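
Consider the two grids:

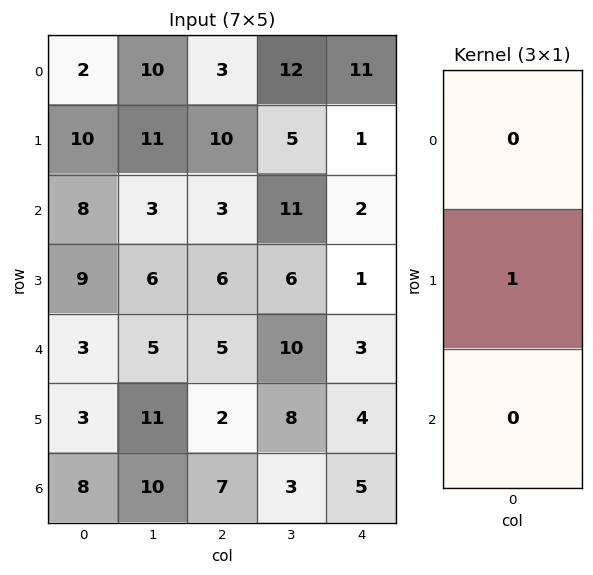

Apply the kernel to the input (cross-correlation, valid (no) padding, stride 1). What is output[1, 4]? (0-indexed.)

The receptive field on the input at this output position is [1 / 2 / 1]. Elementwise product with the kernel and sum: 2·1.

2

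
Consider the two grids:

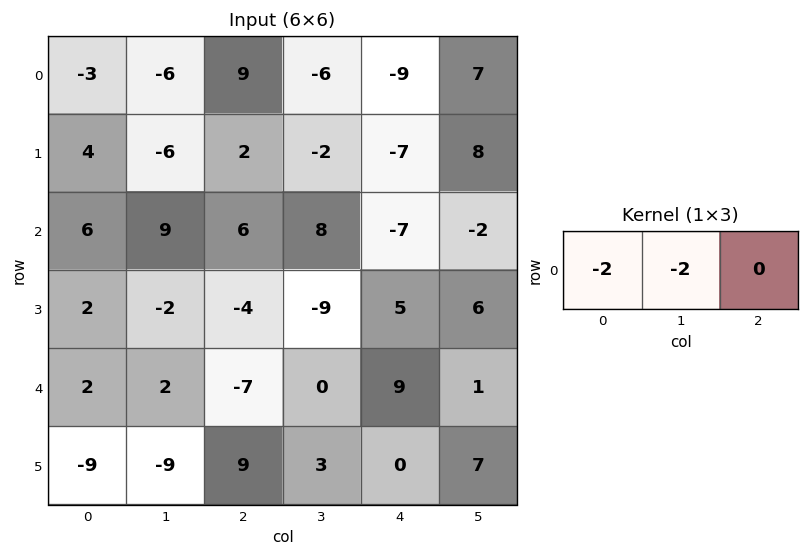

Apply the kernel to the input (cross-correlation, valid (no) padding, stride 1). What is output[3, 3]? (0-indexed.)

8

The receptive field on the input at this output position is [-9 5 6]. Elementwise product with the kernel and sum: -9·-2 + 5·-2.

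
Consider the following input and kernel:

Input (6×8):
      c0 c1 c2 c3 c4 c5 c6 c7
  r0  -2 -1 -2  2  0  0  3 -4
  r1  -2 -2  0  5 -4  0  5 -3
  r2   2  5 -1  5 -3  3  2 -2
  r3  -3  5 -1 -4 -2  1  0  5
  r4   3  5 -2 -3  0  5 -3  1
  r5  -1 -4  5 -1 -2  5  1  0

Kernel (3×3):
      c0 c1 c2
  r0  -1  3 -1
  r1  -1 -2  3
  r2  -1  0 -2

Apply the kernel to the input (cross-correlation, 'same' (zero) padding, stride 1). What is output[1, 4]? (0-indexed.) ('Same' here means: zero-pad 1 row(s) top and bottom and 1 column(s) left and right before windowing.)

The receptive field on the zero-padded input at this output position is [2 0 0 / 5 -4 0 / 5 -3 3]. Elementwise product with the kernel and sum: 2·-1 + 0·3 + 0·-1 + 5·-1 + -4·-2 + 0·3 + 5·-1 + 3·-2.

-10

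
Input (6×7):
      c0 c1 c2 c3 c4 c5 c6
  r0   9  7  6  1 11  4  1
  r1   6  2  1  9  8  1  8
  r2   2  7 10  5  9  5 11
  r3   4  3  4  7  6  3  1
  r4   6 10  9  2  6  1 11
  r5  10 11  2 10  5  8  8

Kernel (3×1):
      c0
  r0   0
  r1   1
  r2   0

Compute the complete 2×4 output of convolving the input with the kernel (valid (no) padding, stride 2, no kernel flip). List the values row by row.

6 1 8 8
4 4 6 1

Output[0,0]: The receptive field on the input at this output position is [9 / 6 / 2]. Elementwise product with the kernel and sum: 6·1.
Output[0,1]: The receptive field on the input at this output position is [6 / 1 / 10]. Elementwise product with the kernel and sum: 1·1.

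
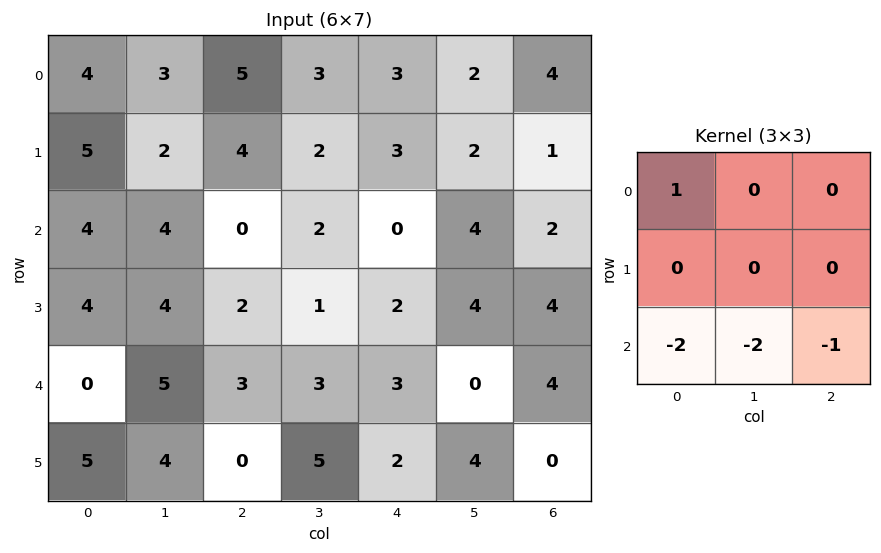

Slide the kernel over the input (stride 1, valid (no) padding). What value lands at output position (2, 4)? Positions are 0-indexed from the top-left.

-10

The receptive field on the input at this output position is [0 4 2 / 2 4 4 / 3 0 4]. Elementwise product with the kernel and sum: 0·1 + 3·-2 + 0·-2 + 4·-1.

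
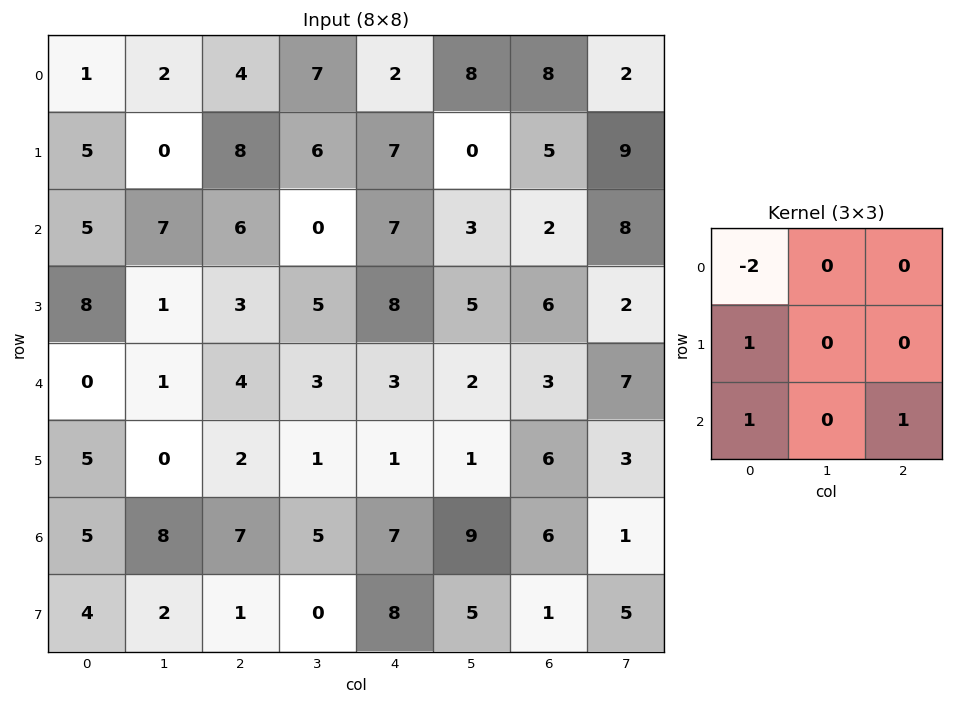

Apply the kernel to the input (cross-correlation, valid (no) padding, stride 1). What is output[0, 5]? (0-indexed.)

-5

The receptive field on the input at this output position is [8 8 2 / 0 5 9 / 3 2 8]. Elementwise product with the kernel and sum: 8·-2 + 0·1 + 3·1 + 8·1.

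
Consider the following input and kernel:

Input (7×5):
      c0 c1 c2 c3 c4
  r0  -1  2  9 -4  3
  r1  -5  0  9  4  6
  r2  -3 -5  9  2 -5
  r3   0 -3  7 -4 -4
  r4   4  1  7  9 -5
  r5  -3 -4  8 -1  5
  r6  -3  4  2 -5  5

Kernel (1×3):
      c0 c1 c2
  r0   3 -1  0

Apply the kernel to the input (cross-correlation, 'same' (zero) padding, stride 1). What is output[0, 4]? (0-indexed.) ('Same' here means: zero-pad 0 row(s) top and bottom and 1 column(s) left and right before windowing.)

-15

The receptive field on the zero-padded input at this output position is [-4 3 0]. Elementwise product with the kernel and sum: -4·3 + 3·-1.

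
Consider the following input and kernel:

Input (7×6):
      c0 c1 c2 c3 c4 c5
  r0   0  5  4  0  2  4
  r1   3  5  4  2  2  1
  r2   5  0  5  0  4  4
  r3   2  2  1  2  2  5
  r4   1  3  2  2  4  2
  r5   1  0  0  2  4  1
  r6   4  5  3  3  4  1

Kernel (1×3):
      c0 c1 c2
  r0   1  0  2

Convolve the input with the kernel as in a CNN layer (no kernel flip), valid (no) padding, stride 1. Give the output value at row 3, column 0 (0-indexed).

The receptive field on the input at this output position is [2 2 1]. Elementwise product with the kernel and sum: 2·1 + 1·2.

4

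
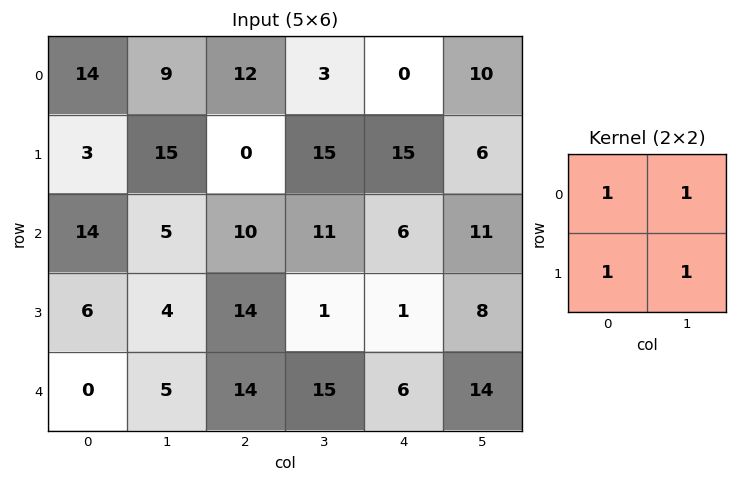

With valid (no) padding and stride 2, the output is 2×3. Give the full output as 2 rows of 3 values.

41 30 31
29 36 26

Output[0,0]: The receptive field on the input at this output position is [14 9 / 3 15]. Elementwise product with the kernel and sum: 14·1 + 9·1 + 3·1 + 15·1.
Output[0,1]: The receptive field on the input at this output position is [12 3 / 0 15]. Elementwise product with the kernel and sum: 12·1 + 3·1 + 0·1 + 15·1.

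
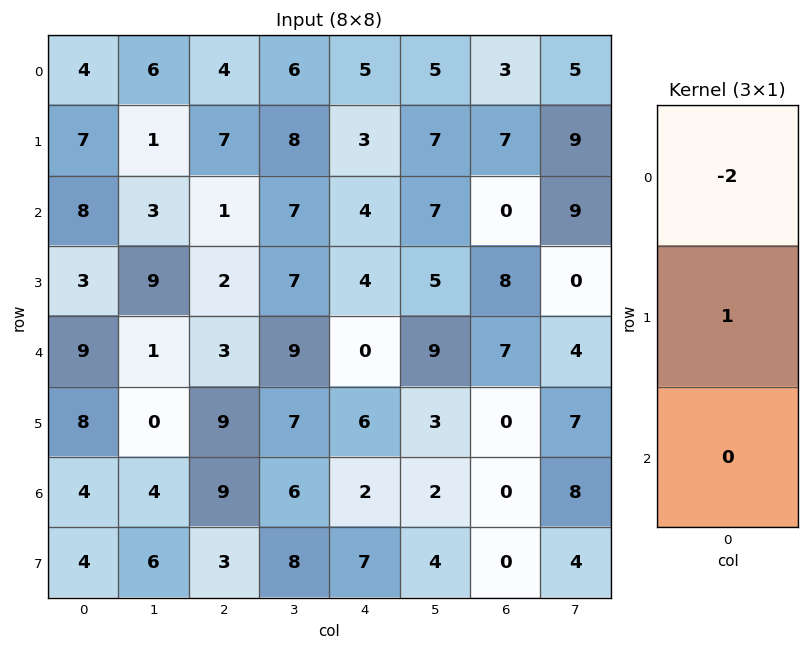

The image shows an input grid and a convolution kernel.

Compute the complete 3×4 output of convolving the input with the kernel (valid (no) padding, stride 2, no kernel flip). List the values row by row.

Output[0,0]: The receptive field on the input at this output position is [4 / 7 / 8]. Elementwise product with the kernel and sum: 4·-2 + 7·1.

-1 -1 -7 1
-13 0 -4 8
-10 3 6 -14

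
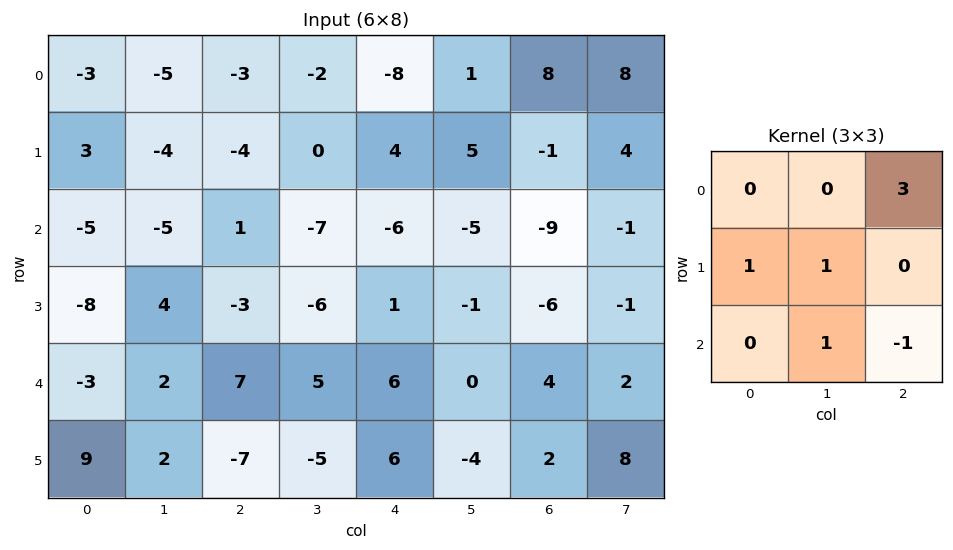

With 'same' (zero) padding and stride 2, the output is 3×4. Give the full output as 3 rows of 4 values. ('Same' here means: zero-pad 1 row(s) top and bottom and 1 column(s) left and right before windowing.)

4 -12 -11 4
-29 -1 4 -7
16 -11 18 -5

Output[0,0]: The receptive field on the zero-padded input at this output position is [0 0 0 / 0 -3 -5 / 0 3 -4]. Elementwise product with the kernel and sum: 0·3 + 0·1 + -3·1 + 3·1 + -4·-1.
Output[0,1]: The receptive field on the zero-padded input at this output position is [0 0 0 / -5 -3 -2 / -4 -4 0]. Elementwise product with the kernel and sum: 0·3 + -5·1 + -3·1 + -4·1 + 0·-1.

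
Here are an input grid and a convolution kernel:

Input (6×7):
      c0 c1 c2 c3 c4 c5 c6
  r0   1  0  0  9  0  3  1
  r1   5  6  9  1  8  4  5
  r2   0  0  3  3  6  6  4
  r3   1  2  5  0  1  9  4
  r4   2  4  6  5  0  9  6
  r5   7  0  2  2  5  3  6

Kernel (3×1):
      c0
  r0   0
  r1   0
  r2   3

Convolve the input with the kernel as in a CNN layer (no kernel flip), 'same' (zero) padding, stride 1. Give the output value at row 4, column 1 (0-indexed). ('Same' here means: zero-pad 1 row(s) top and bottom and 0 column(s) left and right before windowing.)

The receptive field on the zero-padded input at this output position is [2 / 4 / 0]. Elementwise product with the kernel and sum: 0·3.

0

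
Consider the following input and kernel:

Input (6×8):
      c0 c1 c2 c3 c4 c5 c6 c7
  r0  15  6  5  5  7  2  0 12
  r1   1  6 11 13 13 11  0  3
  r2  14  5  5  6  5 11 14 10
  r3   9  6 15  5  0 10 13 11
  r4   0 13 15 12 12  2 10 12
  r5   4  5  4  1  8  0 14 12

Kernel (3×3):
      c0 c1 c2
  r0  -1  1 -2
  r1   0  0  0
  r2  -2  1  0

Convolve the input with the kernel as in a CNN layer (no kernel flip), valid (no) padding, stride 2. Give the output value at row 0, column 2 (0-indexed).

The receptive field on the input at this output position is [7 2 0 / 13 11 0 / 5 11 14]. Elementwise product with the kernel and sum: 7·-1 + 2·1 + 0·-2 + 5·-2 + 11·1.

-4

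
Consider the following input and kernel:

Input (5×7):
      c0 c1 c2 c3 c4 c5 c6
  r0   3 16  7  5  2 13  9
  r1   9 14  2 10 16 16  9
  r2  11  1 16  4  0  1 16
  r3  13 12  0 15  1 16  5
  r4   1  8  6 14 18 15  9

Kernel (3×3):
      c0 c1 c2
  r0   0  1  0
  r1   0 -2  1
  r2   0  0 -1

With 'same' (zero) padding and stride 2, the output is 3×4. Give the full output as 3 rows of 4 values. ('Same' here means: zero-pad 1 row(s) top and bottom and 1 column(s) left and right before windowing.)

Output[0,0]: The receptive field on the zero-padded input at this output position is [0 0 0 / 0 3 16 / 0 9 14]. Elementwise product with the kernel and sum: 0·1 + 3·-2 + 16·1 + 14·-1.
Output[0,1]: The receptive field on the zero-padded input at this output position is [0 0 0 / 16 7 5 / 14 2 10]. Elementwise product with the kernel and sum: 0·1 + 7·-2 + 5·1 + 10·-1.

-4 -19 -7 -18
-24 -41 1 -23
19 2 -20 -13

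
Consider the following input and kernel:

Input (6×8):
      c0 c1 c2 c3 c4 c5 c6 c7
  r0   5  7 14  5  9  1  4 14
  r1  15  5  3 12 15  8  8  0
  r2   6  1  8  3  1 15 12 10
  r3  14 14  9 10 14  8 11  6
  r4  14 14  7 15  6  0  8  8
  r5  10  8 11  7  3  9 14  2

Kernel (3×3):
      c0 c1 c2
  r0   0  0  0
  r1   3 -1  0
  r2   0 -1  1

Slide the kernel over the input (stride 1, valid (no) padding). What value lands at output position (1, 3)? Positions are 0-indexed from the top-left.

The receptive field on the input at this output position is [12 15 8 / 3 1 15 / 10 14 8]. Elementwise product with the kernel and sum: 3·3 + 1·-1 + 14·-1 + 8·1.

2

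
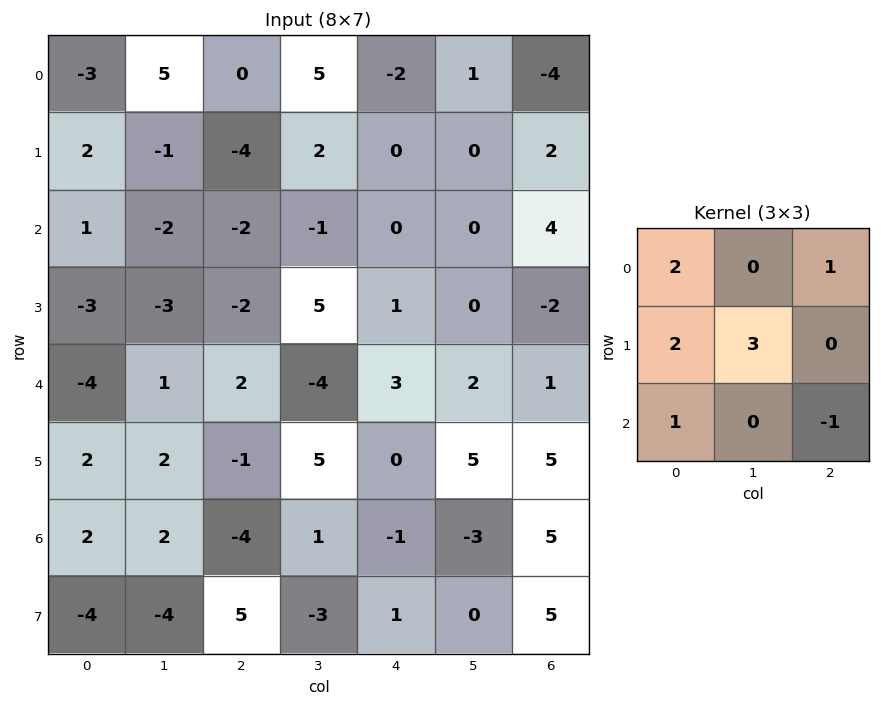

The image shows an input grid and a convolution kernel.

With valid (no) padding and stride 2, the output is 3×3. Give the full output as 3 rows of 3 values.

-2 -6 -12
-21 6 8
10 17 16

Output[0,0]: The receptive field on the input at this output position is [-3 5 0 / 2 -1 -4 / 1 -2 -2]. Elementwise product with the kernel and sum: -3·2 + 0·1 + 2·2 + -1·3 + 1·1 + -2·-1.
Output[0,1]: The receptive field on the input at this output position is [0 5 -2 / -4 2 0 / -2 -1 0]. Elementwise product with the kernel and sum: 0·2 + -2·1 + -4·2 + 2·3 + -2·1 + 0·-1.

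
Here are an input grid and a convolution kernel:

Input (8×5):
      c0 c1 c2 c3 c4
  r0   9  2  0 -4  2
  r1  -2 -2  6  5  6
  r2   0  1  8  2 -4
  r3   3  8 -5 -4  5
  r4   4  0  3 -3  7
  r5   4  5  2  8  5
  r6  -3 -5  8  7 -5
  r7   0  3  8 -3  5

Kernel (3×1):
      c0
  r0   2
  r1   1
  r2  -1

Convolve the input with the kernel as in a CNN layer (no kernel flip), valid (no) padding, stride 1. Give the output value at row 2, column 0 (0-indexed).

-1

The receptive field on the input at this output position is [0 / 3 / 4]. Elementwise product with the kernel and sum: 0·2 + 3·1 + 4·-1.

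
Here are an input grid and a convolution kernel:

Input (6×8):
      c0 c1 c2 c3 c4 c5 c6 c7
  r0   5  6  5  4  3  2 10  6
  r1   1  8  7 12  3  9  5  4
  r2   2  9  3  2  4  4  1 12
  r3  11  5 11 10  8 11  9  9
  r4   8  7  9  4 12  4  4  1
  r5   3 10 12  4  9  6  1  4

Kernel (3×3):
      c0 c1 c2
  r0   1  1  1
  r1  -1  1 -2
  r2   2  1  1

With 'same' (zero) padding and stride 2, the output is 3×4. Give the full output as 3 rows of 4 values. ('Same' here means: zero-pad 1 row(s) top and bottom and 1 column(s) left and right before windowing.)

2 26 31 23
9 48 57 31
23 56 52 44

Output[0,0]: The receptive field on the zero-padded input at this output position is [0 0 0 / 0 5 6 / 0 1 8]. Elementwise product with the kernel and sum: 0·1 + 0·1 + 0·1 + 0·-1 + 5·1 + 6·-2 + 0·2 + 1·1 + 8·1.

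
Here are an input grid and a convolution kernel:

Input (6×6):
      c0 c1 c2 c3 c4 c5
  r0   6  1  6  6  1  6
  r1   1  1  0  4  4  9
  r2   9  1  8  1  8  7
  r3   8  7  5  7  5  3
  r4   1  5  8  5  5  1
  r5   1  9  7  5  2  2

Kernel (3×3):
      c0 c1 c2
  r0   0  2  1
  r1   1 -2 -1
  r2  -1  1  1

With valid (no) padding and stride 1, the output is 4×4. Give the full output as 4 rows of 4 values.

7 23 2 9
5 -7 17 -4
11 15 -2 18
17 4 12 6

Output[0,0]: The receptive field on the input at this output position is [6 1 6 / 1 1 0 / 9 1 8]. Elementwise product with the kernel and sum: 1·2 + 6·1 + 1·1 + 1·-2 + 0·-1 + 9·-1 + 1·1 + 8·1.
Output[0,1]: The receptive field on the input at this output position is [1 6 6 / 1 0 4 / 1 8 1]. Elementwise product with the kernel and sum: 6·2 + 6·1 + 1·1 + 0·-2 + 4·-1 + 1·-1 + 8·1 + 1·1.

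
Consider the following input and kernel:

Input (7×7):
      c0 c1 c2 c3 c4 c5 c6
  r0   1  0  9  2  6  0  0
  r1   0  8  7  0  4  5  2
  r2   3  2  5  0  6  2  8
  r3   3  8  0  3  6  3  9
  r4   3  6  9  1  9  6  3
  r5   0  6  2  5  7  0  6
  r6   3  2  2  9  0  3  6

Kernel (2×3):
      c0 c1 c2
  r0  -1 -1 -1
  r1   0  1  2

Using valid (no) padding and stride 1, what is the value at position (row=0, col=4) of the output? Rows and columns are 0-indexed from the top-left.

3

The receptive field on the input at this output position is [6 0 0 / 4 5 2]. Elementwise product with the kernel and sum: 6·-1 + 0·-1 + 0·-1 + 5·1 + 2·2.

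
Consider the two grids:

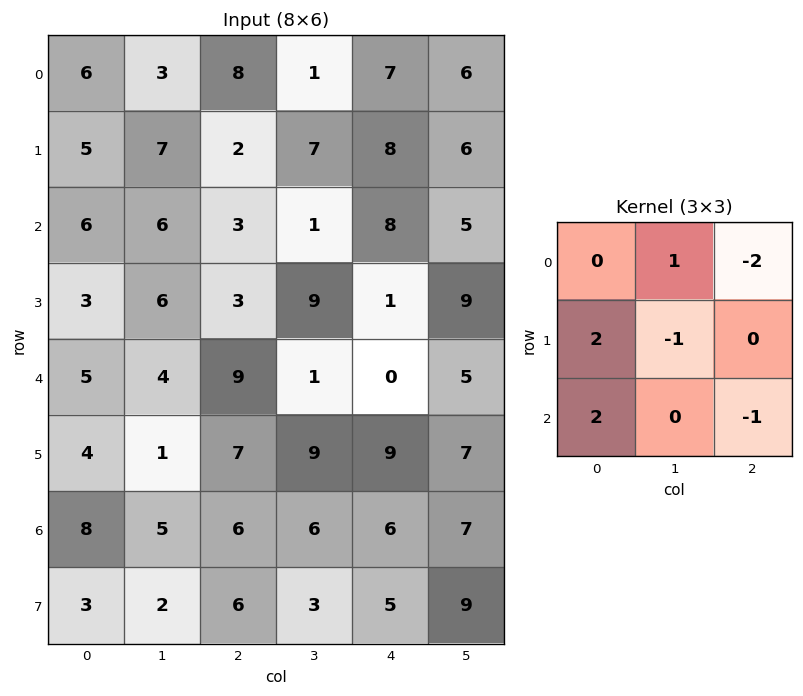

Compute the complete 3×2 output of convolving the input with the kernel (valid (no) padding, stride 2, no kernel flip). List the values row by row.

Output[0,0]: The receptive field on the input at this output position is [6 3 8 / 5 7 2 / 6 6 3]. Elementwise product with the kernel and sum: 3·1 + 8·-2 + 5·2 + 7·-1 + 6·2 + 3·-1.

-1 -18
1 0
3 12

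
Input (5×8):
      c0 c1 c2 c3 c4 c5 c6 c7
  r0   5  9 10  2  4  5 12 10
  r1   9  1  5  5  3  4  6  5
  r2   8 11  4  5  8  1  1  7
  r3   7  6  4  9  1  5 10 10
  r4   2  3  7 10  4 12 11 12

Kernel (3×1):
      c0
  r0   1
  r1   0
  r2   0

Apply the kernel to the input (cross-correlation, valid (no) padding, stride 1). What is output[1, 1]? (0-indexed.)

1

The receptive field on the input at this output position is [1 / 11 / 6]. Elementwise product with the kernel and sum: 1·1.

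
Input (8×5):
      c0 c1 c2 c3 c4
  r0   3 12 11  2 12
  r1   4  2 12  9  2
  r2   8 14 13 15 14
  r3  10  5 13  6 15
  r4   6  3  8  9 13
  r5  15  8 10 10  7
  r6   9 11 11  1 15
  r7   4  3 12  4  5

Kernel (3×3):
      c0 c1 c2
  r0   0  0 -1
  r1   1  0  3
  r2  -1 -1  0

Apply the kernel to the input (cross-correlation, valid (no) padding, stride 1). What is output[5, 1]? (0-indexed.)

-11

The receptive field on the input at this output position is [8 10 10 / 11 11 1 / 3 12 4]. Elementwise product with the kernel and sum: 10·-1 + 11·1 + 1·3 + 3·-1 + 12·-1.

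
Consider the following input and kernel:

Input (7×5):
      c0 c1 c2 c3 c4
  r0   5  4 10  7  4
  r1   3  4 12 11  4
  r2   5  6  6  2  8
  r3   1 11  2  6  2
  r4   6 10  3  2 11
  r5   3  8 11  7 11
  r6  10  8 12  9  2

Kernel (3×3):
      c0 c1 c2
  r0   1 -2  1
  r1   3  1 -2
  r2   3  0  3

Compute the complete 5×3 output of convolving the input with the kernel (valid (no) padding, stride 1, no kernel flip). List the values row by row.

Output[0,0]: The receptive field on the input at this output position is [5 4 10 / 3 4 12 / 5 6 6]. Elementwise product with the kernel and sum: 5·1 + 4·-2 + 10·1 + 3·3 + 4·1 + 12·-2 + 5·3 + 6·3.
Output[0,1]: The receptive field on the input at this output position is [4 10 7 / 4 12 11 / 6 6 2]. Elementwise product with the kernel and sum: 4·1 + 10·-2 + 7·1 + 4·3 + 12·1 + 11·-2 + 6·3 + 2·3.

29 17 81
25 62 10
36 55 60
45 87 47
50 78 70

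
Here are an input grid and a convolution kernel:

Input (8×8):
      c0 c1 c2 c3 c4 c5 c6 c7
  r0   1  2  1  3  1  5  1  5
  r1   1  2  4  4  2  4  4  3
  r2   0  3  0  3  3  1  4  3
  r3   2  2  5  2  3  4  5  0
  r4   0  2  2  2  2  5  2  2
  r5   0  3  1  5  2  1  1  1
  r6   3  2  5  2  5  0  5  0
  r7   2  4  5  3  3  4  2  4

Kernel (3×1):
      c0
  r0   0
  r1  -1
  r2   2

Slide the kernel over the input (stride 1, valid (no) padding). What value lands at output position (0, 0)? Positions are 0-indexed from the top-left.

The receptive field on the input at this output position is [1 / 1 / 0]. Elementwise product with the kernel and sum: 1·-1 + 0·2.

-1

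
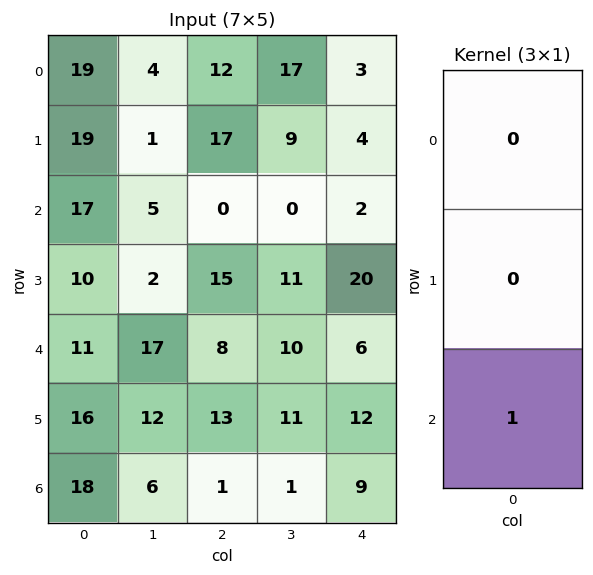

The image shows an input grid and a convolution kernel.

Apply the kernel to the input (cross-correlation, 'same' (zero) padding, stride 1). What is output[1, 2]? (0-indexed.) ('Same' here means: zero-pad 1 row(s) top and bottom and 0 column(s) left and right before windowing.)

0

The receptive field on the zero-padded input at this output position is [12 / 17 / 0]. Elementwise product with the kernel and sum: 0·1.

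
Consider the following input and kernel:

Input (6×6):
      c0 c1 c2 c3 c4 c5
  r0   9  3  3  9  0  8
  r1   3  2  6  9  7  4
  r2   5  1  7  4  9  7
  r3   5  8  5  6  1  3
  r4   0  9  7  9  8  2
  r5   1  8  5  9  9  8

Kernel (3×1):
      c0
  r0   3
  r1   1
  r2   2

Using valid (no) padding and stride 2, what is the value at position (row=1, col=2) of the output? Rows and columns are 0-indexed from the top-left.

44

The receptive field on the input at this output position is [9 / 1 / 8]. Elementwise product with the kernel and sum: 9·3 + 1·1 + 8·2.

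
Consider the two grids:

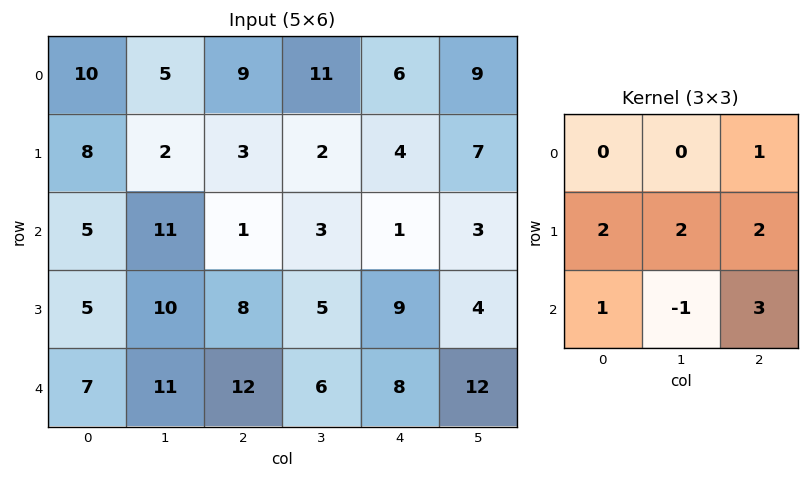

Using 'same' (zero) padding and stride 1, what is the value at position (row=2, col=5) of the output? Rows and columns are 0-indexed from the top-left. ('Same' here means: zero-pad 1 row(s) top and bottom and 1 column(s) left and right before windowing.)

The receptive field on the zero-padded input at this output position is [4 7 0 / 1 3 0 / 9 4 0]. Elementwise product with the kernel and sum: 0·1 + 1·2 + 3·2 + 0·2 + 9·1 + 4·-1 + 0·3.

13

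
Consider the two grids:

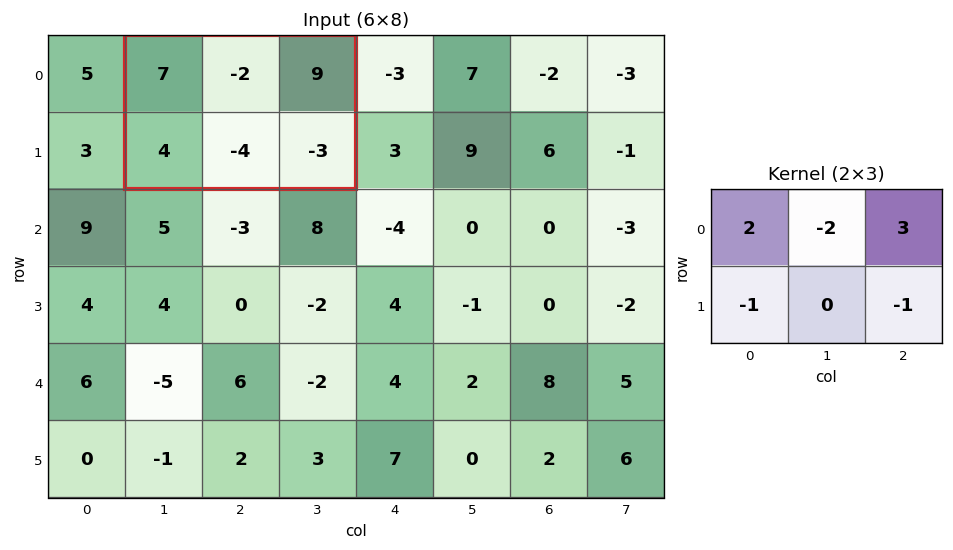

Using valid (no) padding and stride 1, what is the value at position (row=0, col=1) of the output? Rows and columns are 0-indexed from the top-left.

The receptive field on the input at this output position is [7 -2 9 / 4 -4 -3]. Elementwise product with the kernel and sum: 7·2 + -2·-2 + 9·3 + 4·-1 + -3·-1.

44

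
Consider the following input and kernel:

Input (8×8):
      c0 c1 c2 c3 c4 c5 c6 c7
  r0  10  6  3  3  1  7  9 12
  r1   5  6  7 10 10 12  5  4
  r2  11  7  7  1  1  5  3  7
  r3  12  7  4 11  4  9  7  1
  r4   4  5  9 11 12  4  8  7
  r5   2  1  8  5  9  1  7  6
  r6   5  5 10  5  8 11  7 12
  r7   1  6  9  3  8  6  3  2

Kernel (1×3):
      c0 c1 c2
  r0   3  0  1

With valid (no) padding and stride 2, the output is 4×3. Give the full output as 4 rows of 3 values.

33 10 12
40 22 6
21 39 44
25 38 31

Output[0,0]: The receptive field on the input at this output position is [10 6 3]. Elementwise product with the kernel and sum: 10·3 + 3·1.
Output[0,1]: The receptive field on the input at this output position is [3 3 1]. Elementwise product with the kernel and sum: 3·3 + 1·1.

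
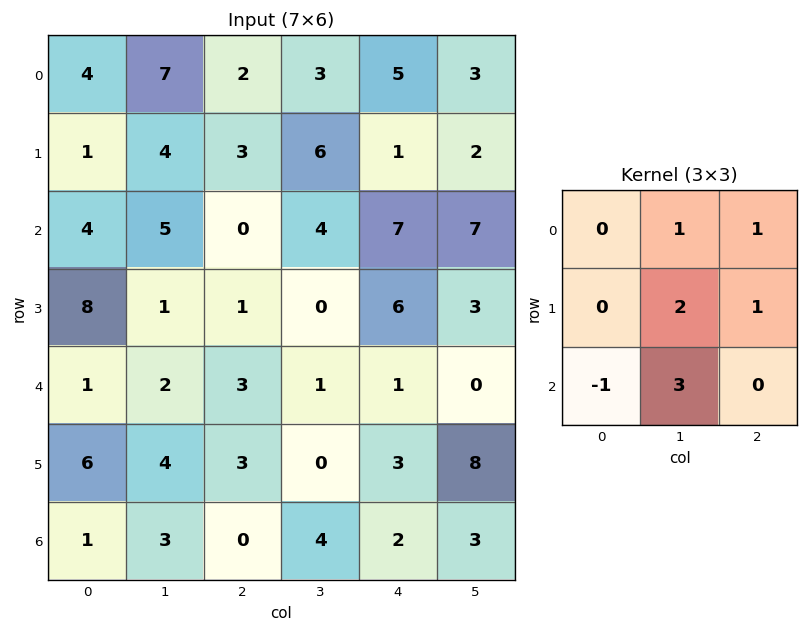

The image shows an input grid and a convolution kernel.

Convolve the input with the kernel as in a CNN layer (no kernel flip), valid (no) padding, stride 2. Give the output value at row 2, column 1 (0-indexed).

17

The receptive field on the input at this output position is [3 1 1 / 3 0 3 / 0 4 2]. Elementwise product with the kernel and sum: 1·1 + 1·1 + 0·2 + 3·1 + 0·-1 + 4·3.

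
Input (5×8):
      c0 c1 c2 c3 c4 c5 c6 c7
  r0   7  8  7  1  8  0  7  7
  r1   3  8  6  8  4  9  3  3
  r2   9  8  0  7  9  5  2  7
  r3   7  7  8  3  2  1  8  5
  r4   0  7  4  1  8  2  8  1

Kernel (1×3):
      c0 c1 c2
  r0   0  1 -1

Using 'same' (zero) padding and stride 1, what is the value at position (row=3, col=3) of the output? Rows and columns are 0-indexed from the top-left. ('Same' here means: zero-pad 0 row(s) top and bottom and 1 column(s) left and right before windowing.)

1

The receptive field on the zero-padded input at this output position is [8 3 2]. Elementwise product with the kernel and sum: 3·1 + 2·-1.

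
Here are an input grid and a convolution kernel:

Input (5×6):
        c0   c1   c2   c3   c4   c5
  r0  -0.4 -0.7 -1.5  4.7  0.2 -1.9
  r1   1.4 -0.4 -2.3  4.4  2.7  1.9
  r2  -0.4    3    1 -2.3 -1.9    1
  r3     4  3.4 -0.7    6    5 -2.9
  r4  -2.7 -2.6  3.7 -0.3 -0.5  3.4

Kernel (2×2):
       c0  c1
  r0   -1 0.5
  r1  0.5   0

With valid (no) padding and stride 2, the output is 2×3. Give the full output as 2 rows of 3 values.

Output[0,0]: The receptive field on the input at this output position is [-0.4 -0.7 / 1.4 -0.4]. Elementwise product with the kernel and sum: -0.4·-1 + -0.7·0.5 + 1.4·0.5.
Output[0,1]: The receptive field on the input at this output position is [-1.5 4.7 / -2.3 4.4]. Elementwise product with the kernel and sum: -1.5·-1 + 4.7·0.5 + -2.3·0.5.

0.75 2.7 0.2
3.9 -2.5 4.9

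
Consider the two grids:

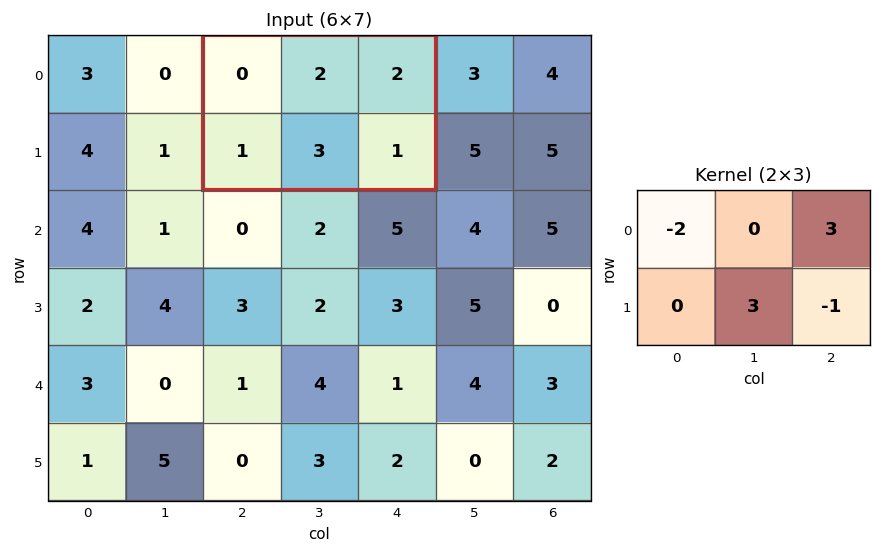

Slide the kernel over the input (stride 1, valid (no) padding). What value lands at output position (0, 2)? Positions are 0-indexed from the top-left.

The receptive field on the input at this output position is [0 2 2 / 1 3 1]. Elementwise product with the kernel and sum: 0·-2 + 2·3 + 3·3 + 1·-1.

14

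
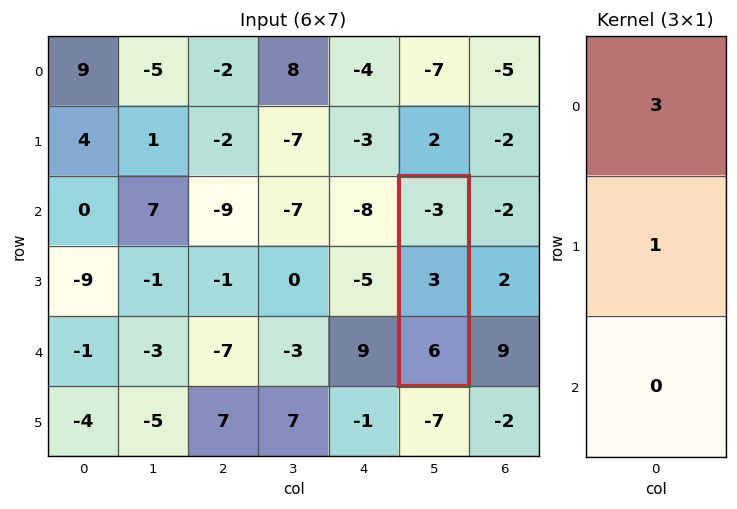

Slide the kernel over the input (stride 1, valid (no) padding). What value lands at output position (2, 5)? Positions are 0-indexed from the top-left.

-6

The receptive field on the input at this output position is [-3 / 3 / 6]. Elementwise product with the kernel and sum: -3·3 + 3·1.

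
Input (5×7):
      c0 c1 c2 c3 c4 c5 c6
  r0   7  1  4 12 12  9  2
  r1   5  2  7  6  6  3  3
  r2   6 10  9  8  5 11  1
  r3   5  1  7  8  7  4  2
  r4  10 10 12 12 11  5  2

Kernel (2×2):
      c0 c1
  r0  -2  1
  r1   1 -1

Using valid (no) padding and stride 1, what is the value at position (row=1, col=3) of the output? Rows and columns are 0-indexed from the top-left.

-3

The receptive field on the input at this output position is [6 6 / 8 5]. Elementwise product with the kernel and sum: 6·-2 + 6·1 + 8·1 + 5·-1.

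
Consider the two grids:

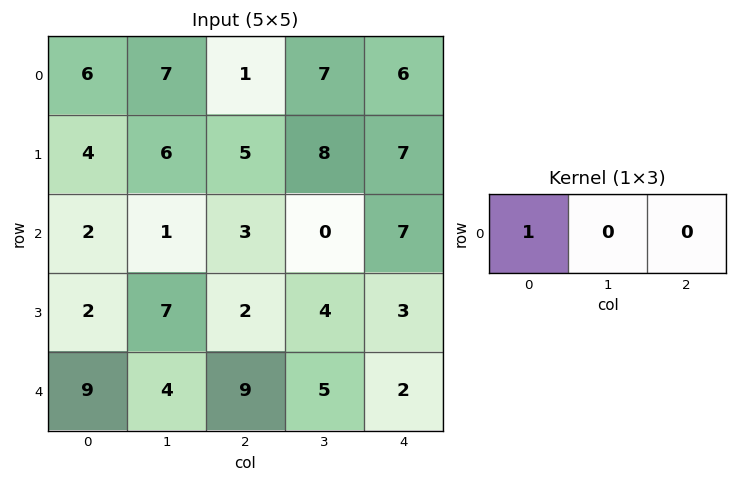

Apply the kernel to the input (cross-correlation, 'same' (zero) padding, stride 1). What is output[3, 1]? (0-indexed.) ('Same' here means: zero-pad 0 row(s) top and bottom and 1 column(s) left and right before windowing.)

The receptive field on the zero-padded input at this output position is [2 7 2]. Elementwise product with the kernel and sum: 2·1.

2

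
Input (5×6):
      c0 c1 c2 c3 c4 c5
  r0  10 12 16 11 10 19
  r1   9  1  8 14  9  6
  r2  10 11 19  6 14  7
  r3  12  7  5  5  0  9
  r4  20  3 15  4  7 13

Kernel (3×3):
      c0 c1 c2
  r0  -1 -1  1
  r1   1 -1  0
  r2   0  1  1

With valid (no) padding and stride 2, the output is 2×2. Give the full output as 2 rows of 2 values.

32 -3
21 0

Output[0,0]: The receptive field on the input at this output position is [10 12 16 / 9 1 8 / 10 11 19]. Elementwise product with the kernel and sum: 10·-1 + 12·-1 + 16·1 + 9·1 + 1·-1 + 11·1 + 19·1.
Output[0,1]: The receptive field on the input at this output position is [16 11 10 / 8 14 9 / 19 6 14]. Elementwise product with the kernel and sum: 16·-1 + 11·-1 + 10·1 + 8·1 + 14·-1 + 6·1 + 14·1.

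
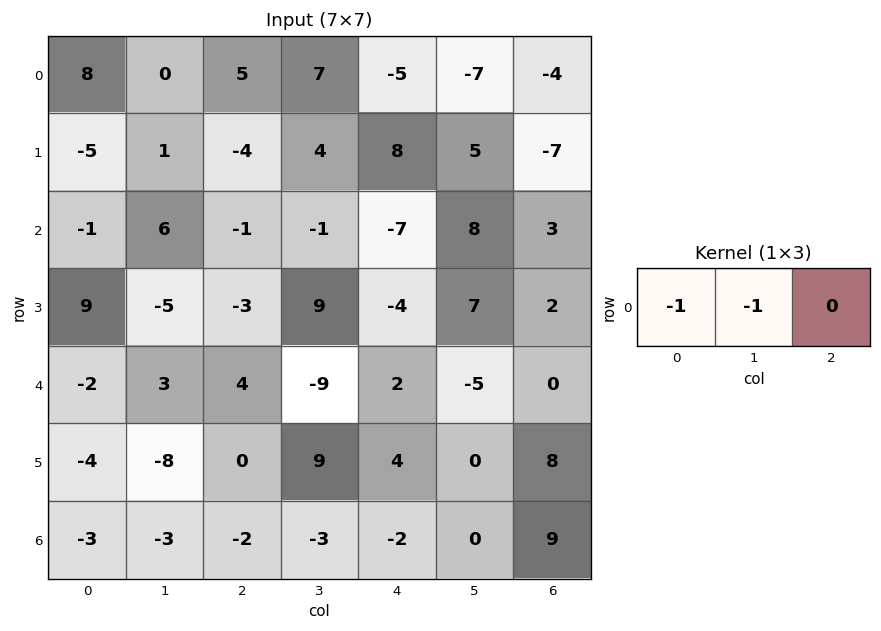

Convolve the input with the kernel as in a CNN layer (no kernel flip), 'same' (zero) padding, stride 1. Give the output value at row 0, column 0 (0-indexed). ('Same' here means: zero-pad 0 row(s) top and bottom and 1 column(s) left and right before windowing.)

-8

The receptive field on the zero-padded input at this output position is [0 8 0]. Elementwise product with the kernel and sum: 0·-1 + 8·-1.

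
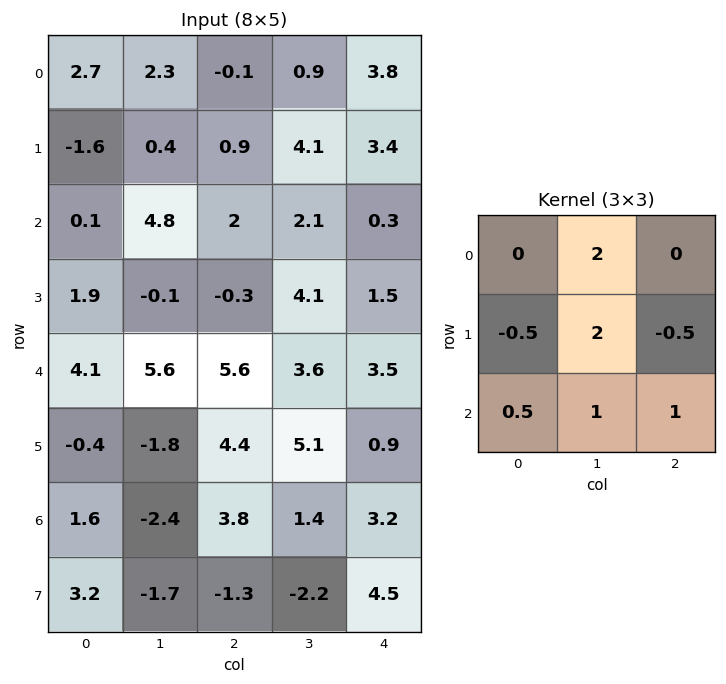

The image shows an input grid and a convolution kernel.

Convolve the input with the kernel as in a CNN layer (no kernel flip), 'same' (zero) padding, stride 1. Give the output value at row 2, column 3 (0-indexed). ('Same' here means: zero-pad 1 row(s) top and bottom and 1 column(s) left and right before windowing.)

16.7

The receptive field on the zero-padded input at this output position is [0.9 4.1 3.4 / 2 2.1 0.3 / -0.3 4.1 1.5]. Elementwise product with the kernel and sum: 4.1·2 + 2·-0.5 + 2.1·2 + 0.3·-0.5 + -0.3·0.5 + 4.1·1 + 1.5·1.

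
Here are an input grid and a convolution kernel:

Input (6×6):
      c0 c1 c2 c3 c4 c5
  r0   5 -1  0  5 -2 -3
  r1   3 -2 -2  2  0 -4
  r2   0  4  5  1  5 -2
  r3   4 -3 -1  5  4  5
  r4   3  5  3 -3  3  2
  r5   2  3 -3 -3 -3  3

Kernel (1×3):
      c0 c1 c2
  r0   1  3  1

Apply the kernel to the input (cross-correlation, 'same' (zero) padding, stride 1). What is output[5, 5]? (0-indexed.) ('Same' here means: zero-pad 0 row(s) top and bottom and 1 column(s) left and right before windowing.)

6

The receptive field on the zero-padded input at this output position is [-3 3 0]. Elementwise product with the kernel and sum: -3·1 + 3·3 + 0·1.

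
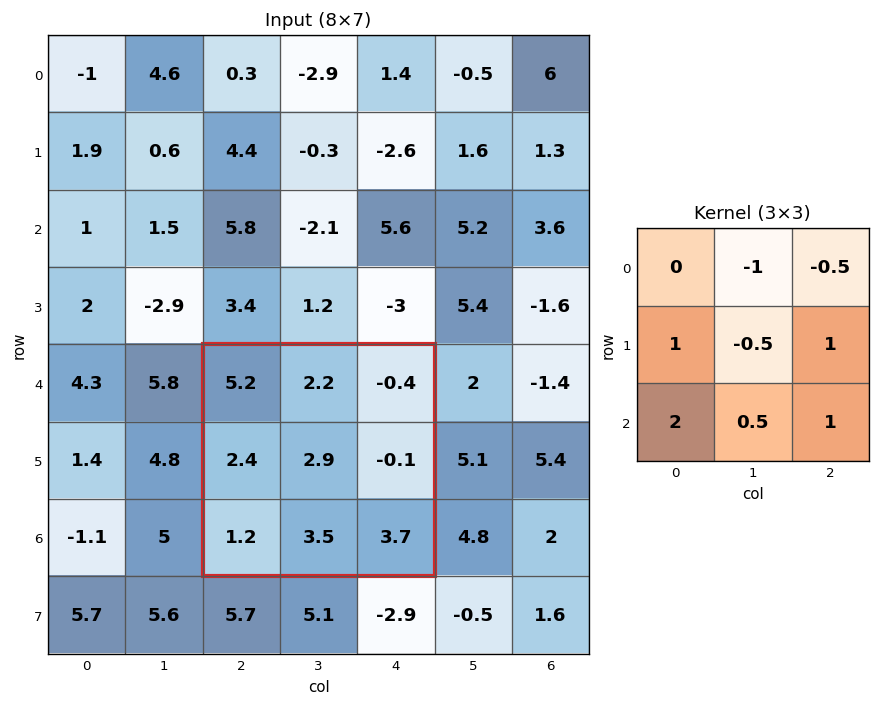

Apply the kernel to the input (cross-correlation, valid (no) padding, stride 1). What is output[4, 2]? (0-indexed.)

6.7

The receptive field on the input at this output position is [5.2 2.2 -0.4 / 2.4 2.9 -0.1 / 1.2 3.5 3.7]. Elementwise product with the kernel and sum: 2.2·-1 + -0.4·-0.5 + 2.4·1 + 2.9·-0.5 + -0.1·1 + 1.2·2 + 3.5·0.5 + 3.7·1.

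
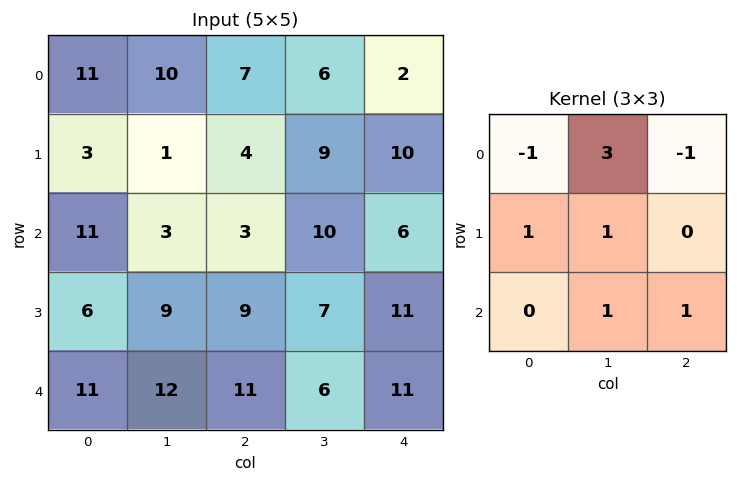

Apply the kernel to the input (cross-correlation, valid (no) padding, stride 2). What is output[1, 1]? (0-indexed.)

54

The receptive field on the input at this output position is [3 10 6 / 9 7 11 / 11 6 11]. Elementwise product with the kernel and sum: 3·-1 + 10·3 + 6·-1 + 9·1 + 7·1 + 6·1 + 11·1.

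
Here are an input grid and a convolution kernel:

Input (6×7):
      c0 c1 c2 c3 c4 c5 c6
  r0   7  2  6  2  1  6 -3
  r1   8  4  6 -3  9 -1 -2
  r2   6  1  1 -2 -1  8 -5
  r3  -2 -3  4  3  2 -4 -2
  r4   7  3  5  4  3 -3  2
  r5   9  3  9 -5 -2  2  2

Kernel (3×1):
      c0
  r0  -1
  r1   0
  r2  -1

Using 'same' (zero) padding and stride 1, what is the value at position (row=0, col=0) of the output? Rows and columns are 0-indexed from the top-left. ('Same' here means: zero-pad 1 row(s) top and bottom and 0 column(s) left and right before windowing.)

-8

The receptive field on the zero-padded input at this output position is [0 / 7 / 8]. Elementwise product with the kernel and sum: 0·-1 + 8·-1.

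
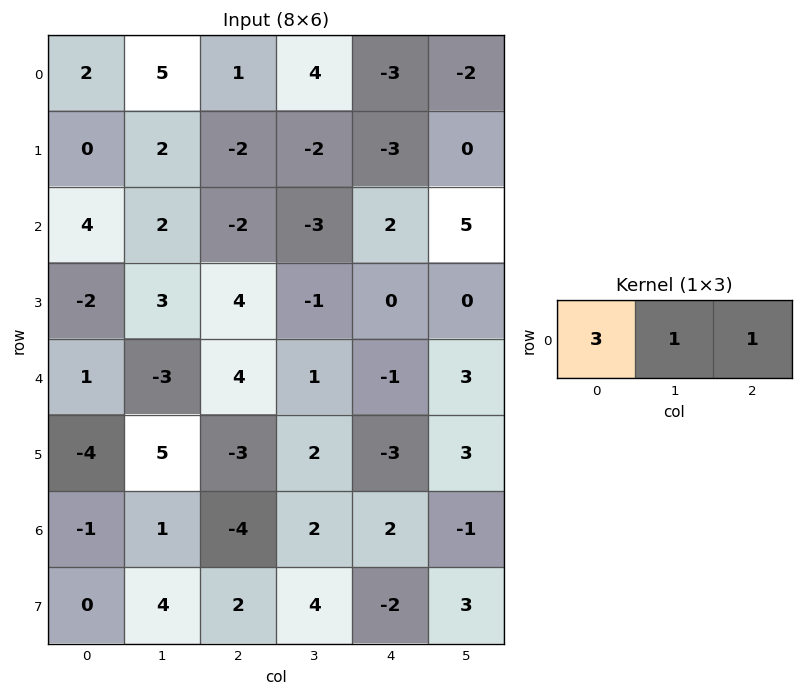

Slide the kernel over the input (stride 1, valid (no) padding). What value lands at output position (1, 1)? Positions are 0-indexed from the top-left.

The receptive field on the input at this output position is [2 -2 -2]. Elementwise product with the kernel and sum: 2·3 + -2·1 + -2·1.

2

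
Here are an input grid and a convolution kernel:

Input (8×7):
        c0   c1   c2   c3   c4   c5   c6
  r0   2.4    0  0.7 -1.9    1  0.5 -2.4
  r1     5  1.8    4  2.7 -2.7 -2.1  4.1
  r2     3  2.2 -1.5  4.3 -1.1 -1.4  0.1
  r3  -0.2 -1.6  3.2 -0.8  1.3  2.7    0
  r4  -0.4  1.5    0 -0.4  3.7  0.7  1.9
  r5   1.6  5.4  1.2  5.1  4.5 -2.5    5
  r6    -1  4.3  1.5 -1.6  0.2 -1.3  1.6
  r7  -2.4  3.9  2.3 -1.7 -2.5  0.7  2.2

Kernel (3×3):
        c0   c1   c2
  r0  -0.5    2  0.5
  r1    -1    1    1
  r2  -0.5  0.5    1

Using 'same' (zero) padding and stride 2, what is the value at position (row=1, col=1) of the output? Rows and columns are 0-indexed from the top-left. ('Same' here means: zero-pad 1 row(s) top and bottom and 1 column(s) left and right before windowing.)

The receptive field on the zero-padded input at this output position is [1.8 4 2.7 / 2.2 -1.5 4.3 / -1.6 3.2 -0.8]. Elementwise product with the kernel and sum: 1.8·-0.5 + 4·2 + 2.7·0.5 + 2.2·-1 + -1.5·1 + 4.3·1 + -1.6·-0.5 + 3.2·0.5 + -0.8·1.

10.65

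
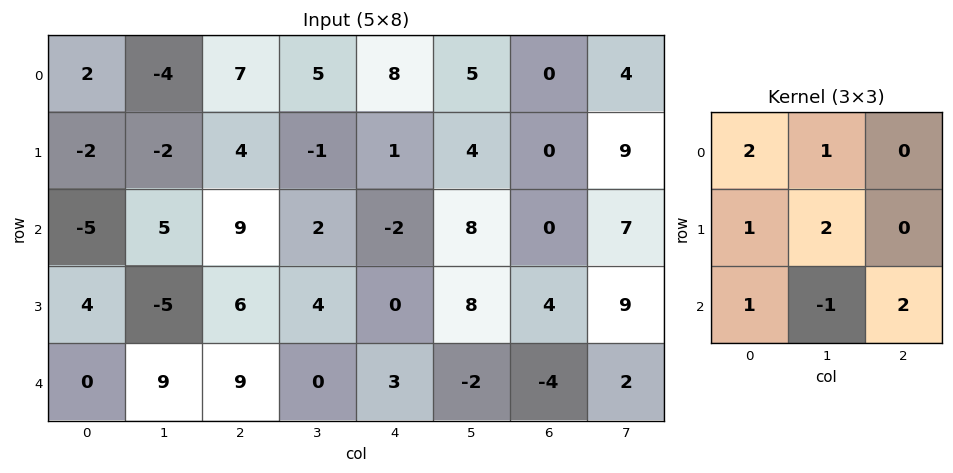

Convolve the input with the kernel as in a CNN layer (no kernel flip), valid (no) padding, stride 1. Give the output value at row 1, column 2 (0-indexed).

The receptive field on the input at this output position is [4 -1 1 / 9 2 -2 / 6 4 0]. Elementwise product with the kernel and sum: 4·2 + -1·1 + 9·1 + 2·2 + 6·1 + 4·-1 + 0·2.

22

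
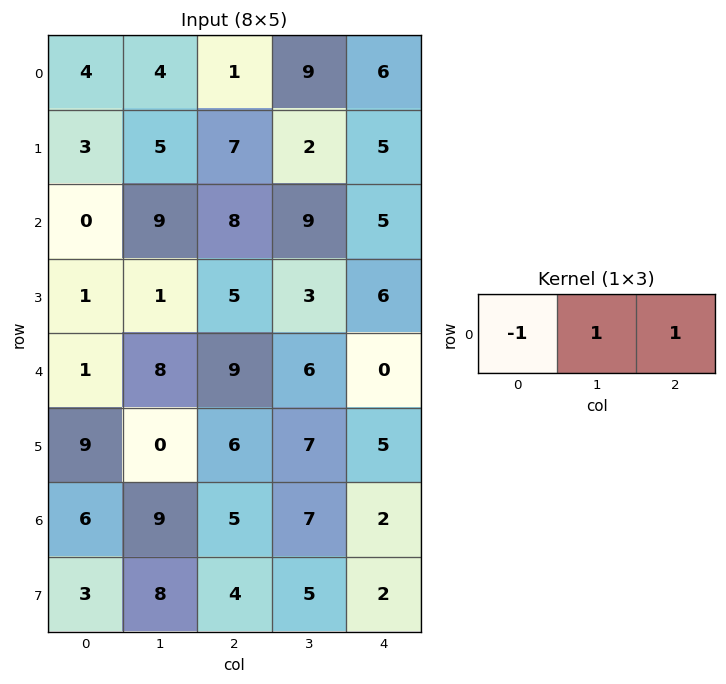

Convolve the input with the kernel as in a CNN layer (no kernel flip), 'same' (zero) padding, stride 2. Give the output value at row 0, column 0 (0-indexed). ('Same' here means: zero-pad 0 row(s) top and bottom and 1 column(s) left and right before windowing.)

The receptive field on the zero-padded input at this output position is [0 4 4]. Elementwise product with the kernel and sum: 0·-1 + 4·1 + 4·1.

8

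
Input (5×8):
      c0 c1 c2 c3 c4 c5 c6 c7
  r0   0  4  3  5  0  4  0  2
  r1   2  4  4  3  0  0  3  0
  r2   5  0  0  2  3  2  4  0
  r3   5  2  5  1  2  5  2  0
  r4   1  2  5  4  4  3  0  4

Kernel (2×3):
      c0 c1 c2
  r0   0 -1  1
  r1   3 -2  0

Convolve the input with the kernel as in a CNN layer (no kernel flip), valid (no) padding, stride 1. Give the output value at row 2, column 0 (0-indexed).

The receptive field on the input at this output position is [5 0 0 / 5 2 5]. Elementwise product with the kernel and sum: 0·-1 + 0·1 + 5·3 + 2·-2.

11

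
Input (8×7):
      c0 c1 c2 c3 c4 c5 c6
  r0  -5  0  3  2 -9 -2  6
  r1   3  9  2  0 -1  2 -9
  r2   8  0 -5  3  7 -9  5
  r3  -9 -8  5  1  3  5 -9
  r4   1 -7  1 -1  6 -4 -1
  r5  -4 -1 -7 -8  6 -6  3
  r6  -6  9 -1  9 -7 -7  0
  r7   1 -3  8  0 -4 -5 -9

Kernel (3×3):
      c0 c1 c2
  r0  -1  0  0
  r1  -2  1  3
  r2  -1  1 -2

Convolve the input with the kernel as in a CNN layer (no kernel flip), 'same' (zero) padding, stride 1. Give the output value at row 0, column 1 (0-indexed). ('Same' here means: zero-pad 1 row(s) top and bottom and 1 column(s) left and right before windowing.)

21

The receptive field on the zero-padded input at this output position is [0 0 0 / -5 0 3 / 3 9 2]. Elementwise product with the kernel and sum: 0·-1 + -5·-2 + 0·1 + 3·3 + 3·-1 + 9·1 + 2·-2.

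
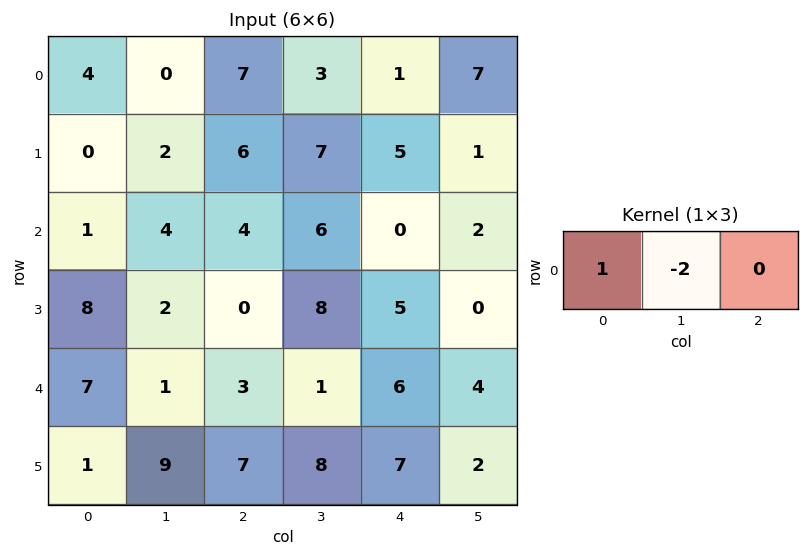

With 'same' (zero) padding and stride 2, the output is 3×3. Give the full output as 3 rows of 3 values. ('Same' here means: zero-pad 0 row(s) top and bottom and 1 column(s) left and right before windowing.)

-8 -14 1
-2 -4 6
-14 -5 -11

Output[0,0]: The receptive field on the zero-padded input at this output position is [0 4 0]. Elementwise product with the kernel and sum: 0·1 + 4·-2.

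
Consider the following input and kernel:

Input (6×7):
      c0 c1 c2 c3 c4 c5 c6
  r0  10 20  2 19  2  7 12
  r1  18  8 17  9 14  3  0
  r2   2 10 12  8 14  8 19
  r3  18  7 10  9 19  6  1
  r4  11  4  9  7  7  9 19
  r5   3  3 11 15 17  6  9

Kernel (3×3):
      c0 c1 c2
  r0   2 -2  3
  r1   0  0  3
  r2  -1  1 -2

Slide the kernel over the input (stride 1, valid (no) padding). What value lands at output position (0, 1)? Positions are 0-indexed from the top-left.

106

The receptive field on the input at this output position is [20 2 19 / 8 17 9 / 10 12 8]. Elementwise product with the kernel and sum: 20·2 + 2·-2 + 19·3 + 9·3 + 10·-1 + 12·1 + 8·-2.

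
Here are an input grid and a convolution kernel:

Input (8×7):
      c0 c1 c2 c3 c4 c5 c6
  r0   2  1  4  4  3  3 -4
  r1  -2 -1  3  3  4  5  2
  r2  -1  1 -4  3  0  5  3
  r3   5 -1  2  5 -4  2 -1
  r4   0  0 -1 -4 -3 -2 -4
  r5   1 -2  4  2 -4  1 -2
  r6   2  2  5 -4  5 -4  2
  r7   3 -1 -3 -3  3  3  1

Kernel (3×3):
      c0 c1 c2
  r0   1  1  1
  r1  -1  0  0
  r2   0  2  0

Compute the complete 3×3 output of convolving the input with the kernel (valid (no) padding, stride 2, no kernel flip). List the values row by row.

11 14 8
-9 -11 8
2 -20 -13

Output[0,0]: The receptive field on the input at this output position is [2 1 4 / -2 -1 3 / -1 1 -4]. Elementwise product with the kernel and sum: 2·1 + 1·1 + 4·1 + -2·-1 + 1·2.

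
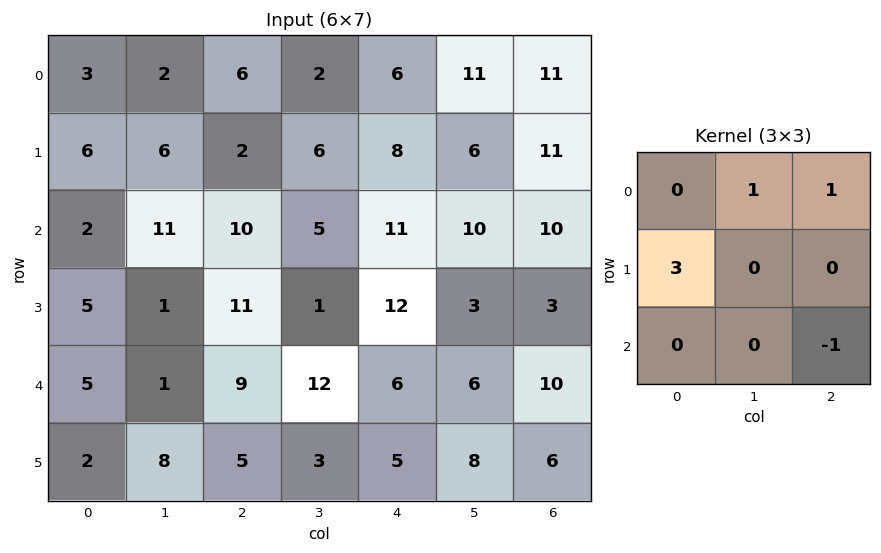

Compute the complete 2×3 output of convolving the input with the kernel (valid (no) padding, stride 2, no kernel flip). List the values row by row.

16 3 36
27 43 46

Output[0,0]: The receptive field on the input at this output position is [3 2 6 / 6 6 2 / 2 11 10]. Elementwise product with the kernel and sum: 2·1 + 6·1 + 6·3 + 10·-1.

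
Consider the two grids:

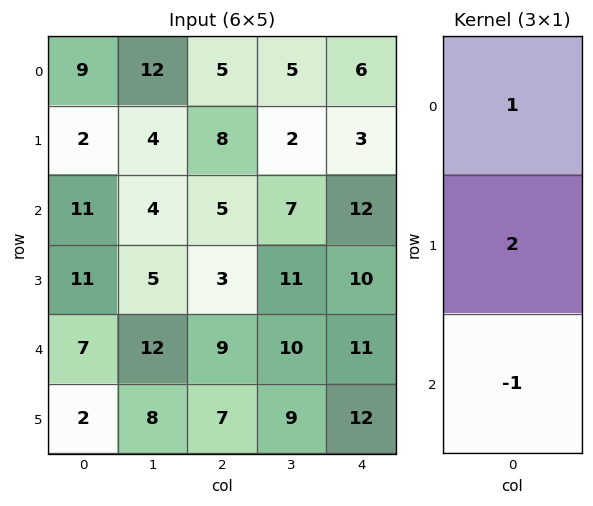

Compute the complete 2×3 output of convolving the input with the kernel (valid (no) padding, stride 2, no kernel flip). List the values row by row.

2 16 0
26 2 21

Output[0,0]: The receptive field on the input at this output position is [9 / 2 / 11]. Elementwise product with the kernel and sum: 9·1 + 2·2 + 11·-1.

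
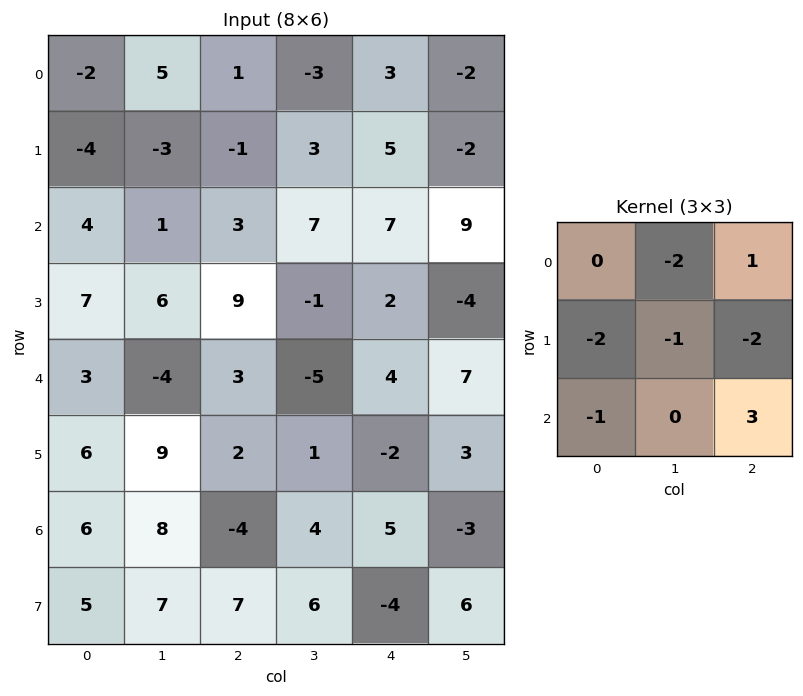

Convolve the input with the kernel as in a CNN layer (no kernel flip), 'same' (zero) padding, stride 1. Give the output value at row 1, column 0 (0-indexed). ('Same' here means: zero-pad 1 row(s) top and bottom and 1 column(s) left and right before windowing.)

The receptive field on the zero-padded input at this output position is [0 -2 5 / 0 -4 -3 / 0 4 1]. Elementwise product with the kernel and sum: -2·-2 + 5·1 + 0·-2 + -4·-1 + -3·-2 + 0·-1 + 1·3.

22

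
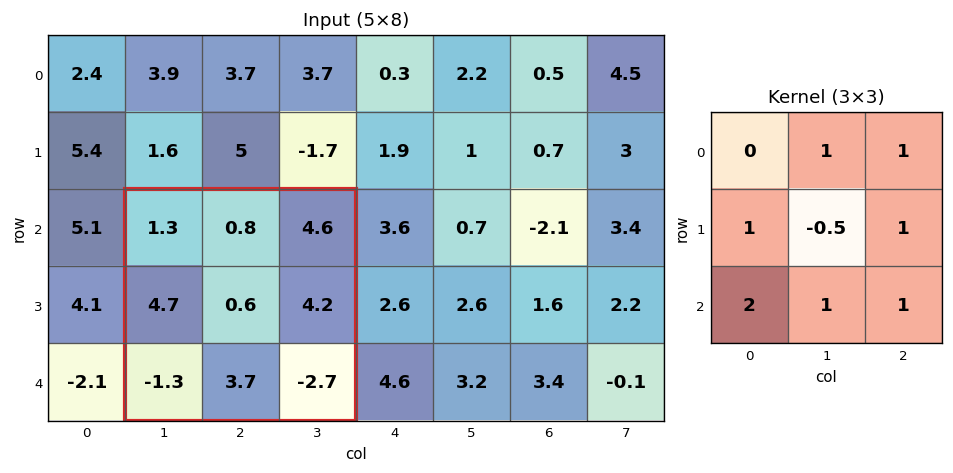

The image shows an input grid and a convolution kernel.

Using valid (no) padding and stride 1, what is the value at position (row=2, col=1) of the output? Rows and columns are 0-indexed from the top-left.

12.4

The receptive field on the input at this output position is [1.3 0.8 4.6 / 4.7 0.6 4.2 / -1.3 3.7 -2.7]. Elementwise product with the kernel and sum: 0.8·1 + 4.6·1 + 4.7·1 + 0.6·-0.5 + 4.2·1 + -1.3·2 + 3.7·1 + -2.7·1.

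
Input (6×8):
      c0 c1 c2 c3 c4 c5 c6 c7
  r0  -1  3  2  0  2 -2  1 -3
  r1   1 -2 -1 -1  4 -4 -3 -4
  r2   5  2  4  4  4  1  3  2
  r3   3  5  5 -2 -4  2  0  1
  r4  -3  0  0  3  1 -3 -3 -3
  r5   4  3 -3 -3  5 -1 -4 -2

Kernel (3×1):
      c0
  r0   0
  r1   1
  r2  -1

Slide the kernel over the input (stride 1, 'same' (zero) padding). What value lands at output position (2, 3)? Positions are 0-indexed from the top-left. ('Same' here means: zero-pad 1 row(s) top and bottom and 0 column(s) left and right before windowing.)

6

The receptive field on the zero-padded input at this output position is [-1 / 4 / -2]. Elementwise product with the kernel and sum: 4·1 + -2·-1.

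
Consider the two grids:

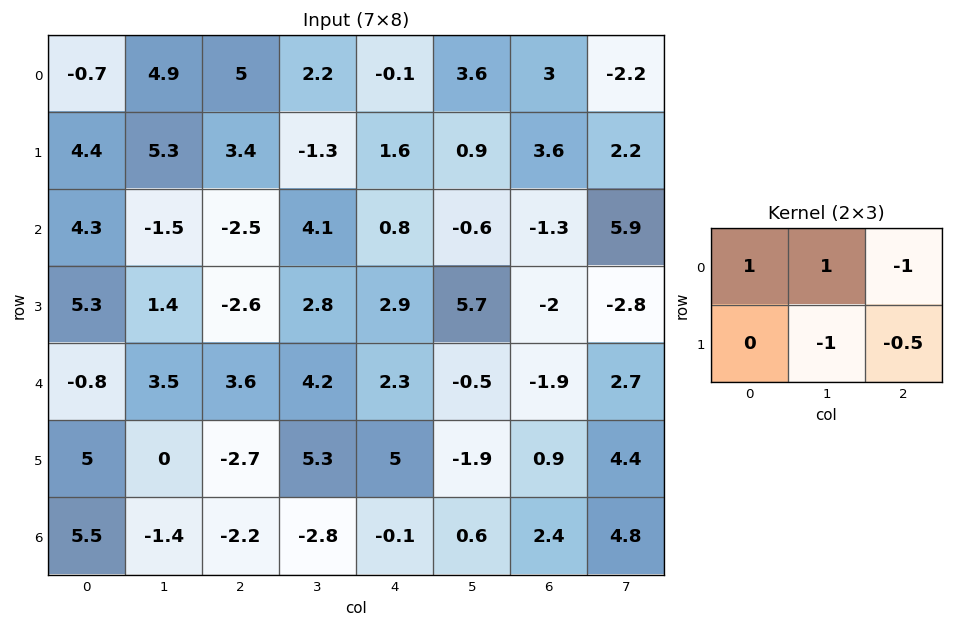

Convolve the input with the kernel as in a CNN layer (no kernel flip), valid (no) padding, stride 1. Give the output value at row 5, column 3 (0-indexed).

12

The receptive field on the input at this output position is [5.3 5 -1.9 / -2.8 -0.1 0.6]. Elementwise product with the kernel and sum: 5.3·1 + 5·1 + -1.9·-1 + -0.1·-1 + 0.6·-0.5.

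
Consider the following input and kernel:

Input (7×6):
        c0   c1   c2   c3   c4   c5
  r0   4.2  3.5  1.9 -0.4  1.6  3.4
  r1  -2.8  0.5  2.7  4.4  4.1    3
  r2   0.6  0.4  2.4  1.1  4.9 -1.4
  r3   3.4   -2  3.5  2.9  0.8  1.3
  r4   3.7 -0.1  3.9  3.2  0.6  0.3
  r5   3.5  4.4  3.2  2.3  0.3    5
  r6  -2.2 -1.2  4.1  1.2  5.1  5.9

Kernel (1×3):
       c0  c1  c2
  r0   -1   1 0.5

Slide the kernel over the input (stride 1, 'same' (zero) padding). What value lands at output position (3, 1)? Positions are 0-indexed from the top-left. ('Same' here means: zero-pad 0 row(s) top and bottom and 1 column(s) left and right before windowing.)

The receptive field on the zero-padded input at this output position is [3.4 -2 3.5]. Elementwise product with the kernel and sum: 3.4·-1 + -2·1 + 3.5·0.5.

-3.65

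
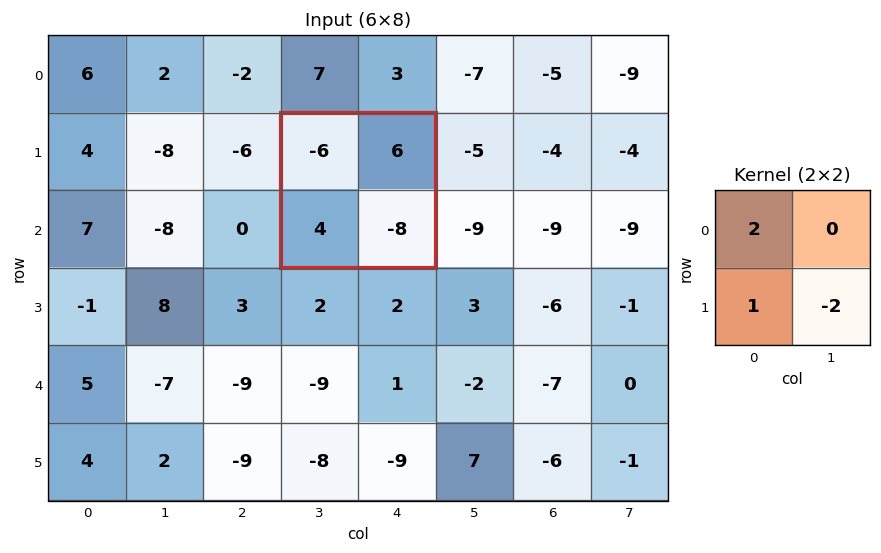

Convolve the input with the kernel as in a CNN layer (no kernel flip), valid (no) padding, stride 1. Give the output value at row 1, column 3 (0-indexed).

The receptive field on the input at this output position is [-6 6 / 4 -8]. Elementwise product with the kernel and sum: -6·2 + 4·1 + -8·-2.

8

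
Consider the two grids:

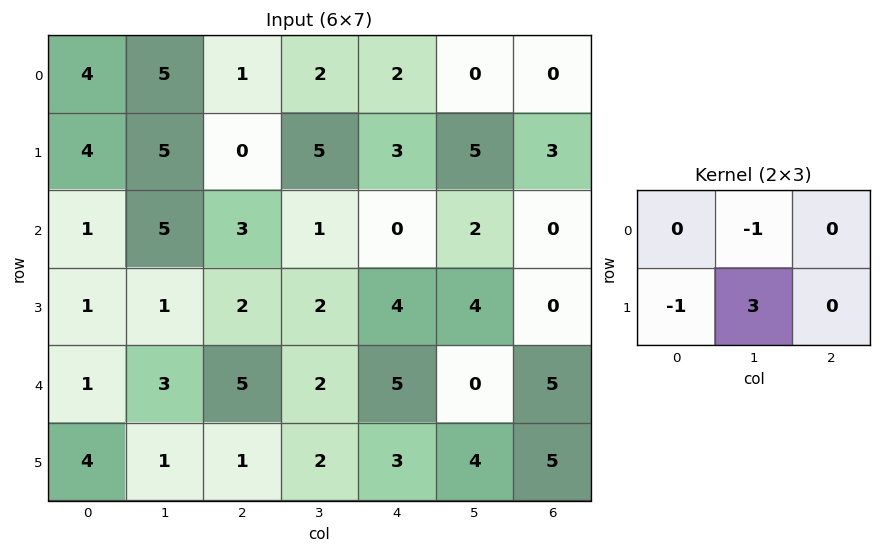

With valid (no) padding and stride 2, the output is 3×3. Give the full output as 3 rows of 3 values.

Output[0,0]: The receptive field on the input at this output position is [4 5 1 / 4 5 0]. Elementwise product with the kernel and sum: 5·-1 + 4·-1 + 5·3.

6 13 12
-3 3 6
-4 3 9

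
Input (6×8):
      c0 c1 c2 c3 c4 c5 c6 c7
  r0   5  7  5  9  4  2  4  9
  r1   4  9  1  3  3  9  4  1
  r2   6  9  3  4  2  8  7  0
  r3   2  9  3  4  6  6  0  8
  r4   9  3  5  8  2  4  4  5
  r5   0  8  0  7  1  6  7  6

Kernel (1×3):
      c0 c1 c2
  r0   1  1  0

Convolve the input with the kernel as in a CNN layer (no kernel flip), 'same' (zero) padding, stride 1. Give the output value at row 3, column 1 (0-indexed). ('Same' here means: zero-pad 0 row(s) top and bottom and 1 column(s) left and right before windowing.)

The receptive field on the zero-padded input at this output position is [2 9 3]. Elementwise product with the kernel and sum: 2·1 + 9·1.

11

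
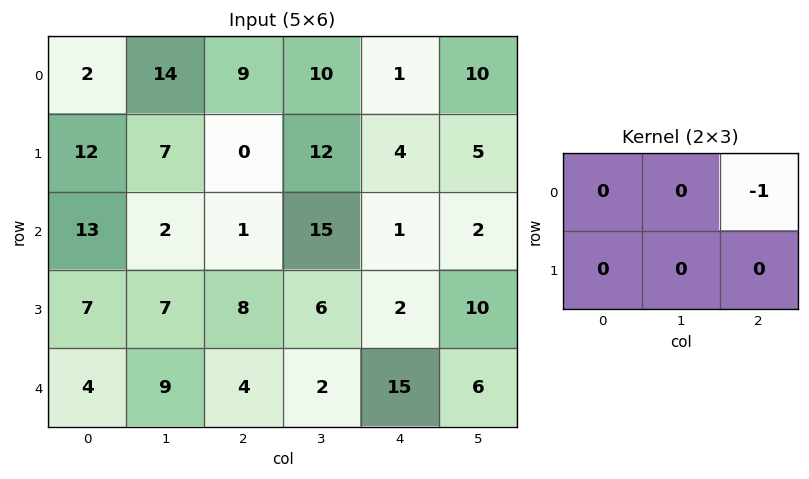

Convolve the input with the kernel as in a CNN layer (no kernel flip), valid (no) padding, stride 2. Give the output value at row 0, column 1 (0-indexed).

-1

The receptive field on the input at this output position is [9 10 1 / 0 12 4]. Elementwise product with the kernel and sum: 1·-1.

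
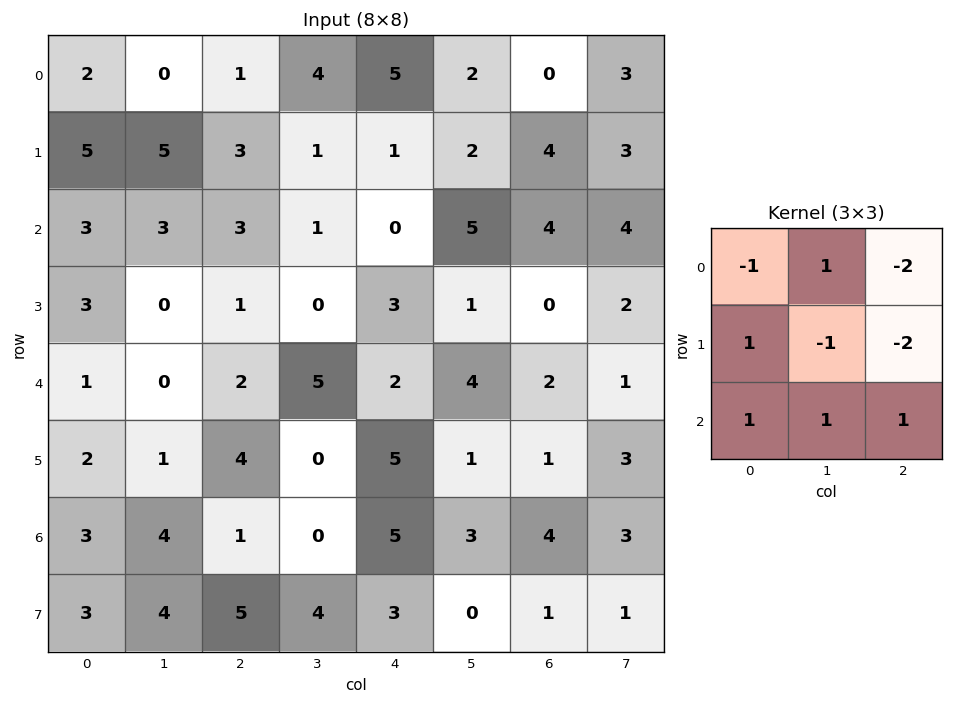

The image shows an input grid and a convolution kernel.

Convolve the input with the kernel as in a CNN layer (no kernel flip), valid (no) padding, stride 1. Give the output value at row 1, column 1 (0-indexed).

The receptive field on the input at this output position is [5 3 1 / 3 3 1 / 0 1 0]. Elementwise product with the kernel and sum: 5·-1 + 3·1 + 1·-2 + 3·1 + 3·-1 + 1·-2 + 0·1 + 1·1 + 0·1.

-5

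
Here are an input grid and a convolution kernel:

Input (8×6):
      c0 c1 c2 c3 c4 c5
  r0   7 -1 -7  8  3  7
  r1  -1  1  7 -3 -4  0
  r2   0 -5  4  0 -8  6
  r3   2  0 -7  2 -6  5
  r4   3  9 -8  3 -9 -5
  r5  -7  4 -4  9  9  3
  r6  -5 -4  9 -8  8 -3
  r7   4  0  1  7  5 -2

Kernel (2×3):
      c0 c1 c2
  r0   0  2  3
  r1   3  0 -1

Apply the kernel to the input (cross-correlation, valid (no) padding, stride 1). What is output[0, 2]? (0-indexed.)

50

The receptive field on the input at this output position is [-7 8 3 / 7 -3 -4]. Elementwise product with the kernel and sum: 8·2 + 3·3 + 7·3 + -4·-1.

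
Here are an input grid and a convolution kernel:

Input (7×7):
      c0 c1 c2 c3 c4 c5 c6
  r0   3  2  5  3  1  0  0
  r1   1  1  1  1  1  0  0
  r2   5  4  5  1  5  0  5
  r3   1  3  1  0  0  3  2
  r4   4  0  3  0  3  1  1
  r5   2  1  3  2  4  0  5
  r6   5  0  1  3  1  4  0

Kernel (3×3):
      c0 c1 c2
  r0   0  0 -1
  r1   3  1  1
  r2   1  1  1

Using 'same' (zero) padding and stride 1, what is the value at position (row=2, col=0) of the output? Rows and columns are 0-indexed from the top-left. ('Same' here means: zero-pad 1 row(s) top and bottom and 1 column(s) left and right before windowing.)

The receptive field on the zero-padded input at this output position is [0 1 1 / 0 5 4 / 0 1 3]. Elementwise product with the kernel and sum: 1·-1 + 0·3 + 5·1 + 4·1 + 0·1 + 1·1 + 3·1.

12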